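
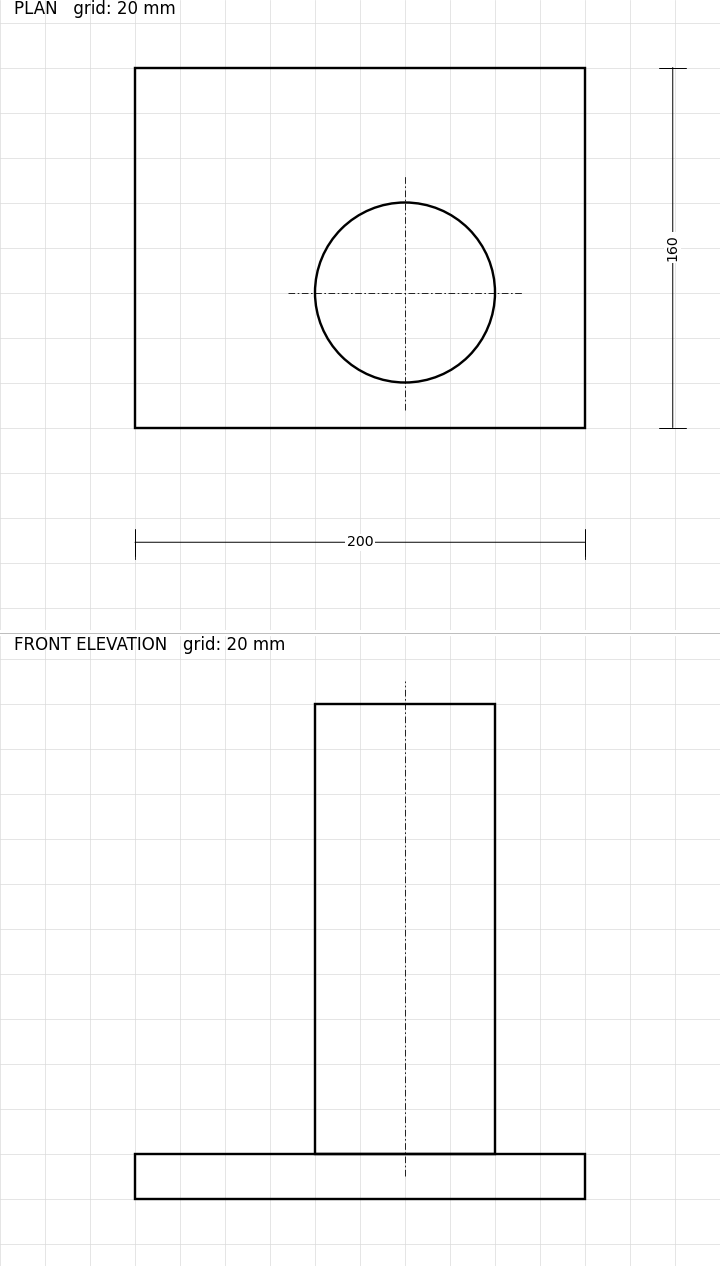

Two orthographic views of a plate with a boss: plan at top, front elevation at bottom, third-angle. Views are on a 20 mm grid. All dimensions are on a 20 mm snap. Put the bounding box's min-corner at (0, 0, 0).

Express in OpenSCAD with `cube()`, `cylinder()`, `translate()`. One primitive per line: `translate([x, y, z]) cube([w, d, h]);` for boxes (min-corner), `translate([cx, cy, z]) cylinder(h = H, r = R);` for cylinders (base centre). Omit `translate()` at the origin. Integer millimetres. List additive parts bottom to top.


cube([200, 160, 20]);
translate([120, 60, 20]) cylinder(h = 200, r = 40);


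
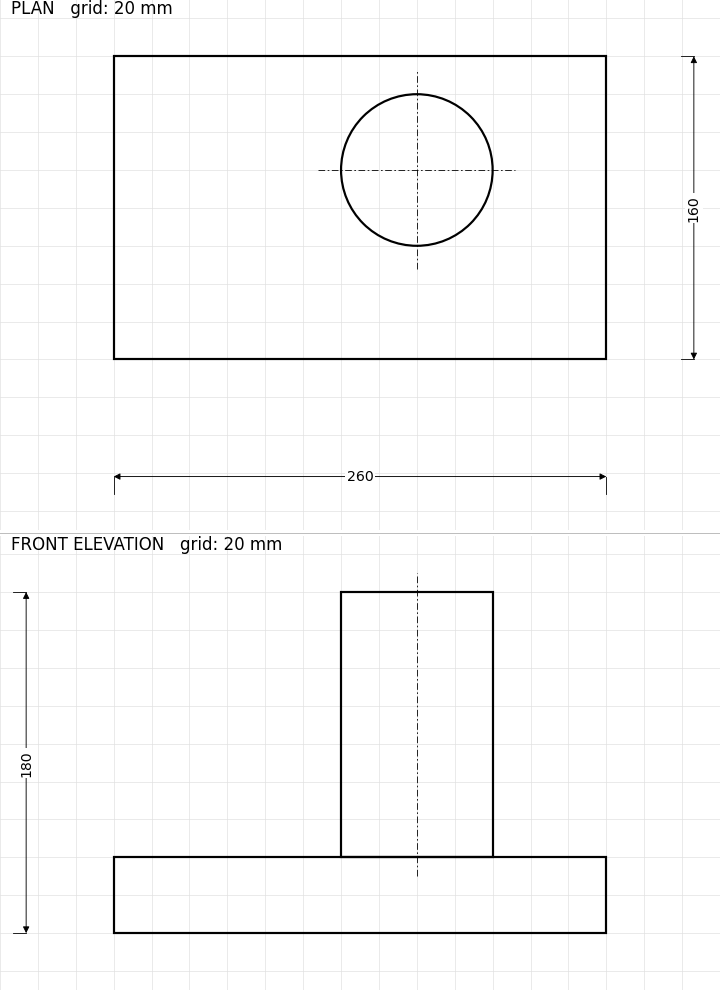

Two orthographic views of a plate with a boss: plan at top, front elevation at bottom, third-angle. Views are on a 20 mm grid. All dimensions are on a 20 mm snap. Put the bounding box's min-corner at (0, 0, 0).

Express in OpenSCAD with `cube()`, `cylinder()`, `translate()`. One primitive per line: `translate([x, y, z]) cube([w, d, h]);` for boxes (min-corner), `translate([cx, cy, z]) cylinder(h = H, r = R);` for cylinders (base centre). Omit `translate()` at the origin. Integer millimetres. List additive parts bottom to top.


cube([260, 160, 40]);
translate([160, 100, 40]) cylinder(h = 140, r = 40);


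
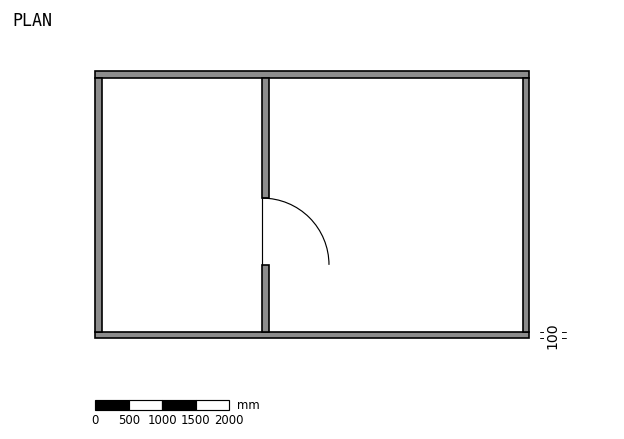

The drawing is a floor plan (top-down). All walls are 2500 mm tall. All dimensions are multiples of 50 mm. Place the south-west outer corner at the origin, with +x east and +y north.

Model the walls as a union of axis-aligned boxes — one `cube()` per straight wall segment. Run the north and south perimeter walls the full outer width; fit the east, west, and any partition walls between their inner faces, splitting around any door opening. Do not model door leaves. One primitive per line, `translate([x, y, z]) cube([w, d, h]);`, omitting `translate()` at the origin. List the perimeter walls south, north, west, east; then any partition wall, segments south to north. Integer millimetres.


cube([6500, 100, 2500]);
translate([0, 3900, 0]) cube([6500, 100, 2500]);
translate([0, 100, 0]) cube([100, 3800, 2500]);
translate([6400, 100, 0]) cube([100, 3800, 2500]);
translate([2500, 100, 0]) cube([100, 1000, 2500]);
translate([2500, 2100, 0]) cube([100, 1800, 2500]);


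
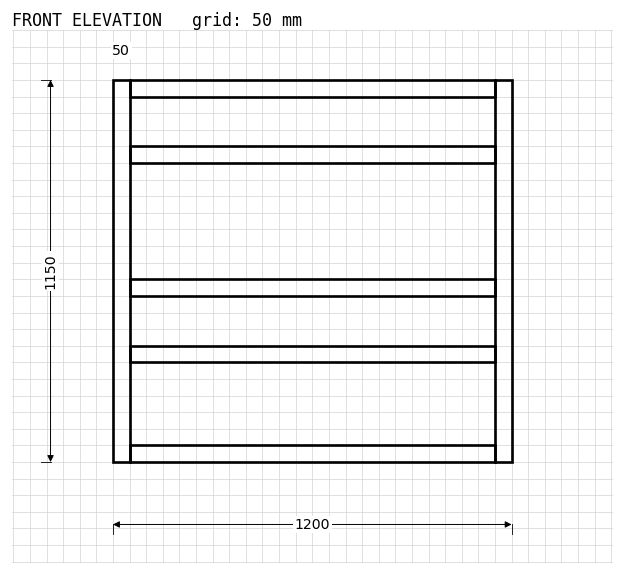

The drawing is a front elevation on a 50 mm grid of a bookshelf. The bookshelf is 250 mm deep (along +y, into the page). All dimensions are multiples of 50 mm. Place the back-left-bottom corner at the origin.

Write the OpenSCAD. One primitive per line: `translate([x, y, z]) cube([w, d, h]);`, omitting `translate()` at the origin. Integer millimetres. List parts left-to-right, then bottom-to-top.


cube([50, 250, 1150]);
translate([50, 0, 0]) cube([1100, 250, 50]);
translate([50, 0, 300]) cube([1100, 250, 50]);
translate([50, 0, 500]) cube([1100, 250, 50]);
translate([50, 0, 900]) cube([1100, 250, 50]);
translate([50, 0, 1100]) cube([1100, 250, 50]);
translate([1150, 0, 0]) cube([50, 250, 1150]);


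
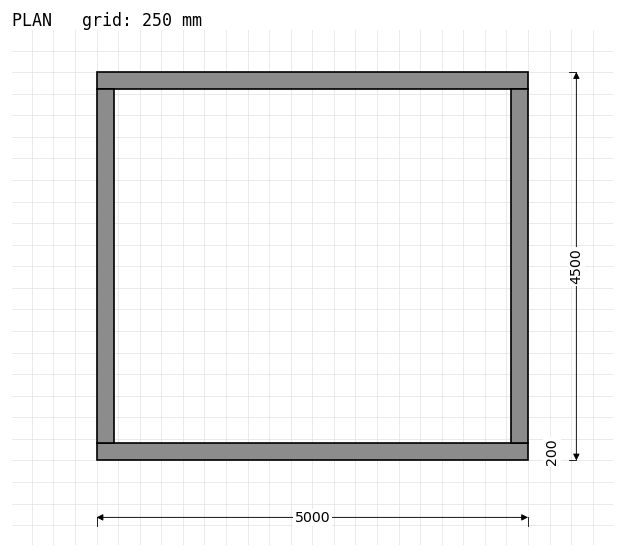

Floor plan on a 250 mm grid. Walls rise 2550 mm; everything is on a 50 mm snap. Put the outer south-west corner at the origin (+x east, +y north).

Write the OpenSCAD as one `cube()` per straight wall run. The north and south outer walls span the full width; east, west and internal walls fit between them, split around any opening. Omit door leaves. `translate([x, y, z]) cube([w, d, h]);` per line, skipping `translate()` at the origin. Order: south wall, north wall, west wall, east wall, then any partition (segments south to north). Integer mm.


cube([5000, 200, 2550]);
translate([0, 4300, 0]) cube([5000, 200, 2550]);
translate([0, 200, 0]) cube([200, 4100, 2550]);
translate([4800, 200, 0]) cube([200, 4100, 2550]);


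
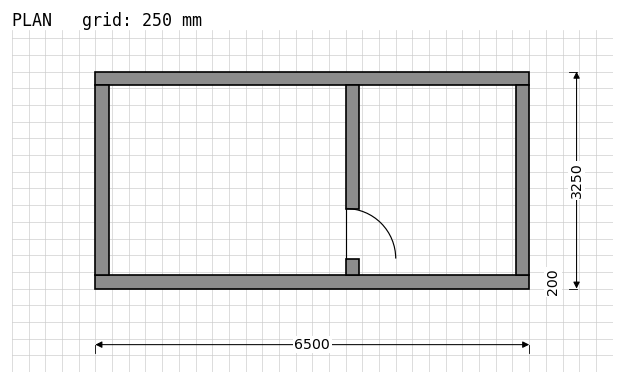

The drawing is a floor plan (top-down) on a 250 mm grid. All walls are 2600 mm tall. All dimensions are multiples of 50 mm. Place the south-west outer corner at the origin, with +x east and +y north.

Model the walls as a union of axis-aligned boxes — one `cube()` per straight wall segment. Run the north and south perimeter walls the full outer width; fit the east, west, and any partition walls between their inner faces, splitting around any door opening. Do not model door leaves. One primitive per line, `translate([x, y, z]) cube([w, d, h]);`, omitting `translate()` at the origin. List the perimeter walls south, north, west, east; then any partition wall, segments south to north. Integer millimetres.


cube([6500, 200, 2600]);
translate([0, 3050, 0]) cube([6500, 200, 2600]);
translate([0, 200, 0]) cube([200, 2850, 2600]);
translate([6300, 200, 0]) cube([200, 2850, 2600]);
translate([3750, 200, 0]) cube([200, 250, 2600]);
translate([3750, 1200, 0]) cube([200, 1850, 2600]);


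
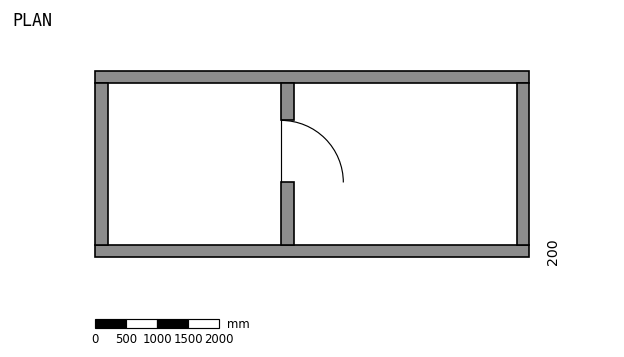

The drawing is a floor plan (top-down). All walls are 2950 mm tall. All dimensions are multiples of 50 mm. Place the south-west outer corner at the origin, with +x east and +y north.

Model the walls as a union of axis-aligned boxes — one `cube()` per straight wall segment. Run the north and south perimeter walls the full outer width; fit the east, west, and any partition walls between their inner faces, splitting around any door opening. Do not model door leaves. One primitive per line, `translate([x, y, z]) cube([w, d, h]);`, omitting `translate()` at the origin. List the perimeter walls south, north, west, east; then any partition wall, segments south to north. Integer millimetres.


cube([7000, 200, 2950]);
translate([0, 2800, 0]) cube([7000, 200, 2950]);
translate([0, 200, 0]) cube([200, 2600, 2950]);
translate([6800, 200, 0]) cube([200, 2600, 2950]);
translate([3000, 200, 0]) cube([200, 1000, 2950]);
translate([3000, 2200, 0]) cube([200, 600, 2950]);


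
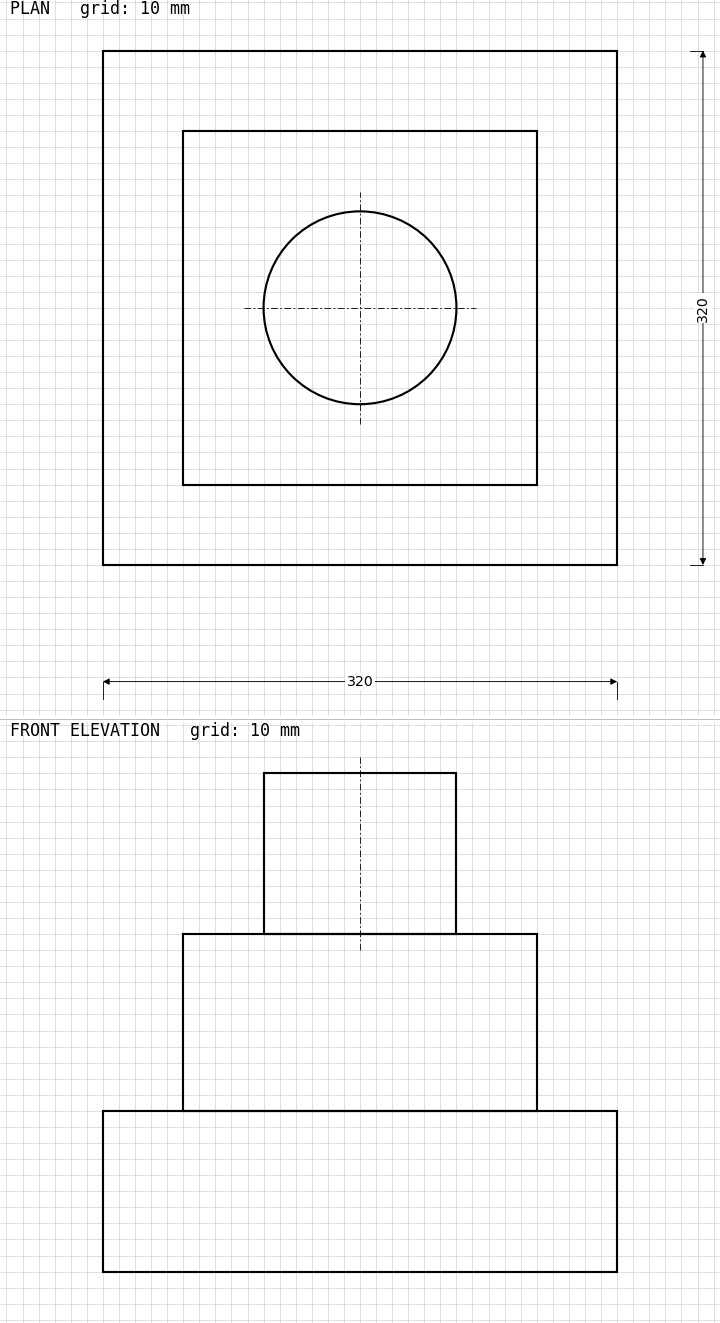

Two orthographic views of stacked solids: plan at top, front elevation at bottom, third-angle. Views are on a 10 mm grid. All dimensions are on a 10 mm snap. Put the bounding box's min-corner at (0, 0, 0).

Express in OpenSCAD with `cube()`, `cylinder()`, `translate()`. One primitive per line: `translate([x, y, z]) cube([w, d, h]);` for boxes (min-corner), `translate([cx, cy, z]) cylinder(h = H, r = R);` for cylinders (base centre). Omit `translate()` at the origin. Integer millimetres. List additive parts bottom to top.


cube([320, 320, 100]);
translate([50, 50, 100]) cube([220, 220, 110]);
translate([160, 160, 210]) cylinder(h = 100, r = 60);


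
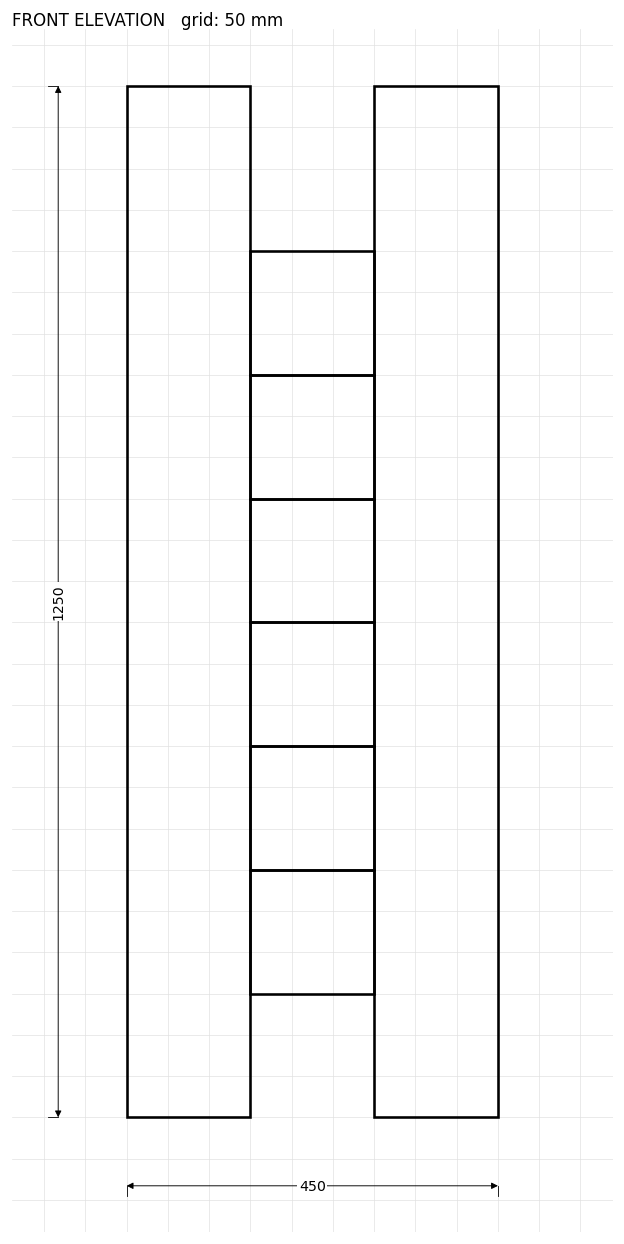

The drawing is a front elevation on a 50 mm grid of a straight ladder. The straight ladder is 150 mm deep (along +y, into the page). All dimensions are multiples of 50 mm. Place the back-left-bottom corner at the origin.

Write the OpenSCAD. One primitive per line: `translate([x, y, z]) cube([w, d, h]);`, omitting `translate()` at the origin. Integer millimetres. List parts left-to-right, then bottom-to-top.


cube([150, 150, 1250]);
translate([150, 0, 150]) cube([150, 150, 150]);
translate([150, 0, 300]) cube([150, 150, 150]);
translate([150, 0, 450]) cube([150, 150, 150]);
translate([150, 0, 600]) cube([150, 150, 150]);
translate([150, 0, 750]) cube([150, 150, 150]);
translate([150, 0, 900]) cube([150, 150, 150]);
translate([300, 0, 0]) cube([150, 150, 1250]);


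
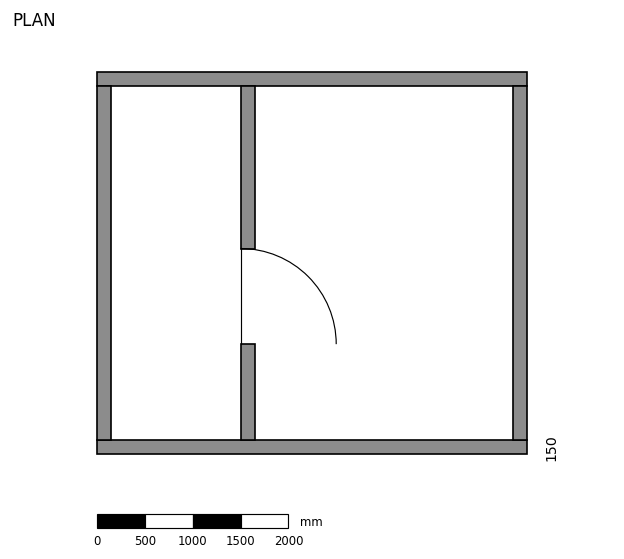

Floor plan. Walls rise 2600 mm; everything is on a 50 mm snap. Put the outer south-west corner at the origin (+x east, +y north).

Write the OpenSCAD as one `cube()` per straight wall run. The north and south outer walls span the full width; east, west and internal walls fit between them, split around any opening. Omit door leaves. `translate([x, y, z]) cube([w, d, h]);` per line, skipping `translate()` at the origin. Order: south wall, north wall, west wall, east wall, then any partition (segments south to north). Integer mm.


cube([4500, 150, 2600]);
translate([0, 3850, 0]) cube([4500, 150, 2600]);
translate([0, 150, 0]) cube([150, 3700, 2600]);
translate([4350, 150, 0]) cube([150, 3700, 2600]);
translate([1500, 150, 0]) cube([150, 1000, 2600]);
translate([1500, 2150, 0]) cube([150, 1700, 2600]);


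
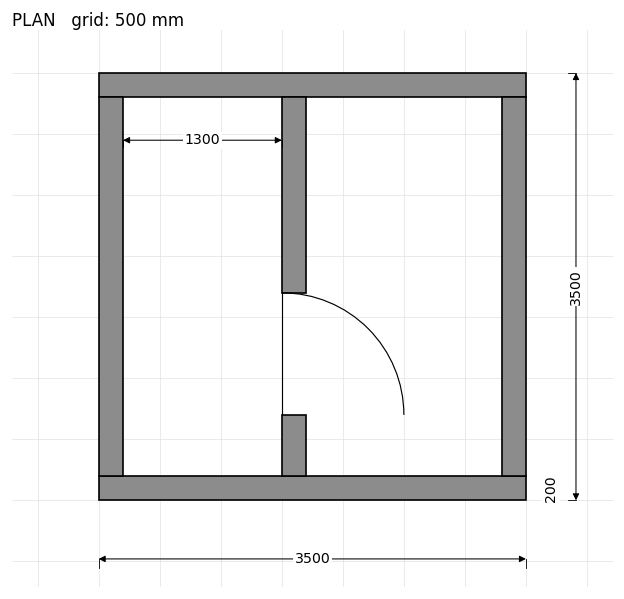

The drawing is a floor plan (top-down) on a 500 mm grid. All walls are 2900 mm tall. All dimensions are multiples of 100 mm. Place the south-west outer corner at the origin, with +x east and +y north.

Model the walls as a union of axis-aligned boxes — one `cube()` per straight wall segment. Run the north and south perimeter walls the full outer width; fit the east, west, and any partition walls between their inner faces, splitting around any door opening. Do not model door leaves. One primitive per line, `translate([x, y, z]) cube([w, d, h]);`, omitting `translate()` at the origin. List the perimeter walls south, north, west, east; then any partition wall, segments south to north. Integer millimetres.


cube([3500, 200, 2900]);
translate([0, 3300, 0]) cube([3500, 200, 2900]);
translate([0, 200, 0]) cube([200, 3100, 2900]);
translate([3300, 200, 0]) cube([200, 3100, 2900]);
translate([1500, 200, 0]) cube([200, 500, 2900]);
translate([1500, 1700, 0]) cube([200, 1600, 2900]);


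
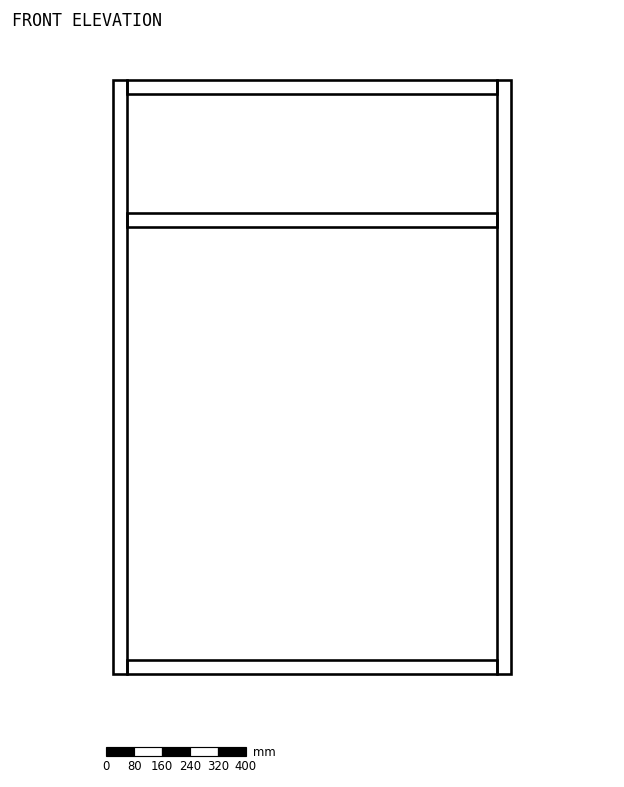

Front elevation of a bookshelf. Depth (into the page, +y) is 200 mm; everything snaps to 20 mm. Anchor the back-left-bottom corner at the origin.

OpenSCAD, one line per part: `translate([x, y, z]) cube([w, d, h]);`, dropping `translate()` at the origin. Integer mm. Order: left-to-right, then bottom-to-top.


cube([40, 200, 1700]);
translate([40, 0, 0]) cube([1060, 200, 40]);
translate([40, 0, 1280]) cube([1060, 200, 40]);
translate([40, 0, 1660]) cube([1060, 200, 40]);
translate([1100, 0, 0]) cube([40, 200, 1700]);


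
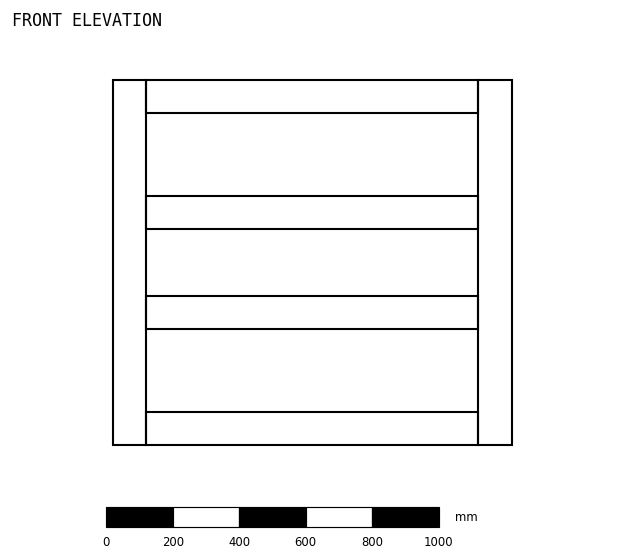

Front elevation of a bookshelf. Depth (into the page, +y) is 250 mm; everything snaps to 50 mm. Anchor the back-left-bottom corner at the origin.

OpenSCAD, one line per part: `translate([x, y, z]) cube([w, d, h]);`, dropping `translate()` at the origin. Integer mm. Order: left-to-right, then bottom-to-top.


cube([100, 250, 1100]);
translate([100, 0, 0]) cube([1000, 250, 100]);
translate([100, 0, 350]) cube([1000, 250, 100]);
translate([100, 0, 650]) cube([1000, 250, 100]);
translate([100, 0, 1000]) cube([1000, 250, 100]);
translate([1100, 0, 0]) cube([100, 250, 1100]);


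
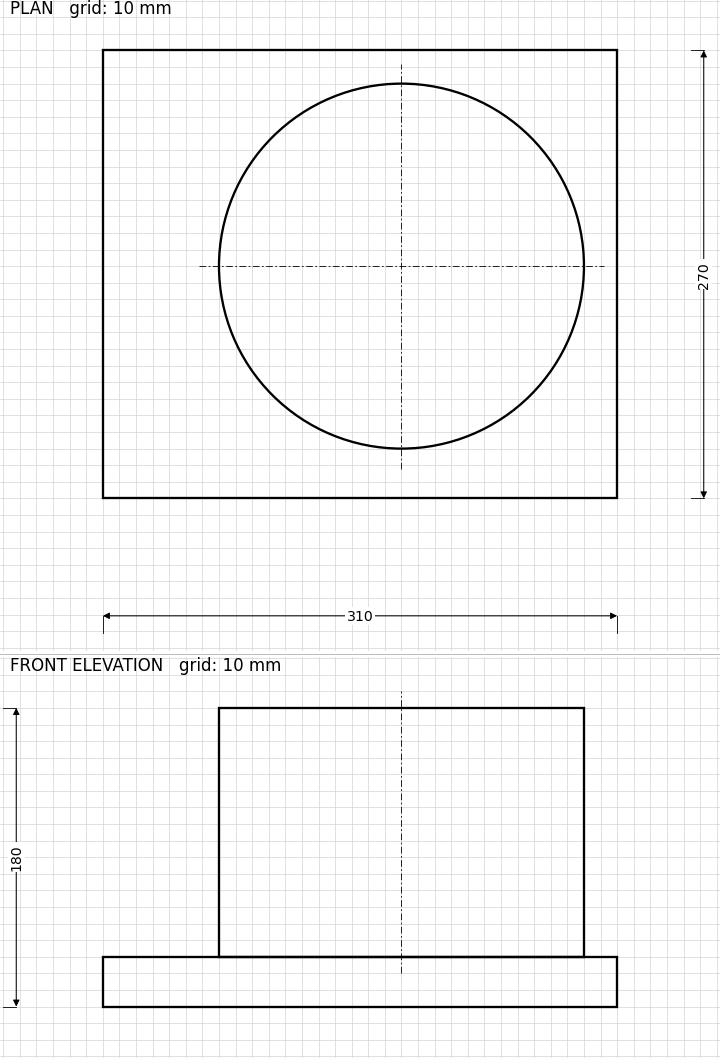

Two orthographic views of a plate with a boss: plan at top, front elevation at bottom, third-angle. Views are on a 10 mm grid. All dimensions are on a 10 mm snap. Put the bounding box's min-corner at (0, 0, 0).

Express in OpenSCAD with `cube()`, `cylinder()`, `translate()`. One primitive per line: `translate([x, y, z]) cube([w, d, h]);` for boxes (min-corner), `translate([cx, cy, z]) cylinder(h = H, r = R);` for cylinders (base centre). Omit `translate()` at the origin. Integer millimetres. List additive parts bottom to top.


cube([310, 270, 30]);
translate([180, 140, 30]) cylinder(h = 150, r = 110);


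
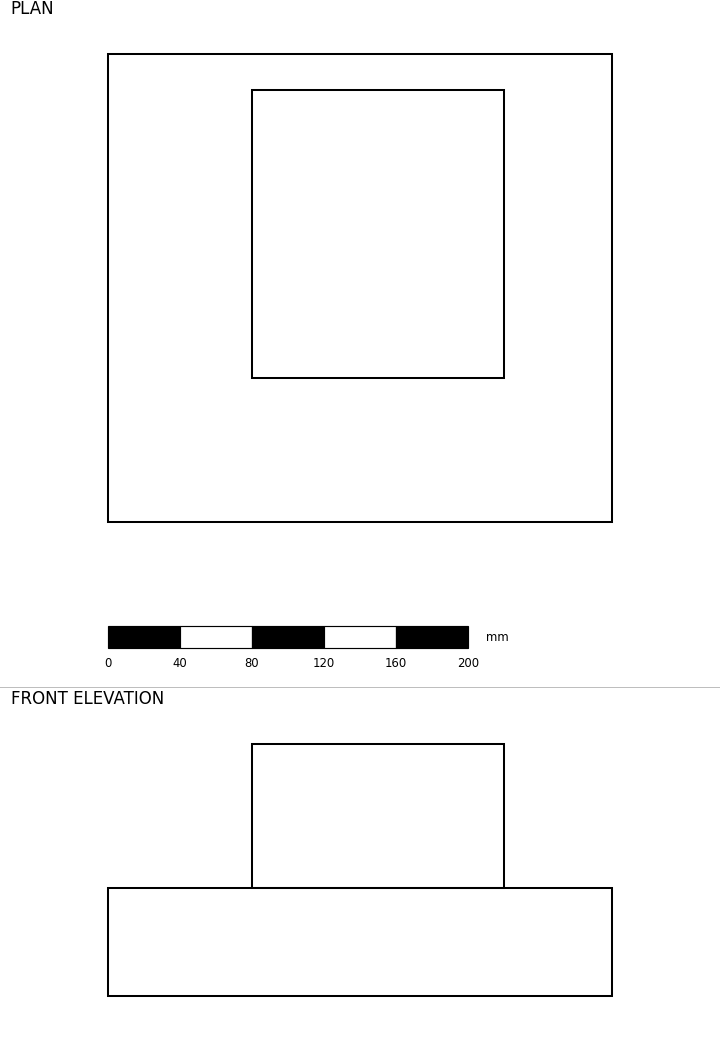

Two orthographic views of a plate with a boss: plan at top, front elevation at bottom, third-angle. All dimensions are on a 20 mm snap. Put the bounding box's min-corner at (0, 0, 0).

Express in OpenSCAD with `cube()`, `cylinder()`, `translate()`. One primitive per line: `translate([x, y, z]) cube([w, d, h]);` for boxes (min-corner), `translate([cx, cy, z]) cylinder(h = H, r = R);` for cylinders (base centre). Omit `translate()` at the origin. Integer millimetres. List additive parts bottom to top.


cube([280, 260, 60]);
translate([80, 80, 60]) cube([140, 160, 80]);


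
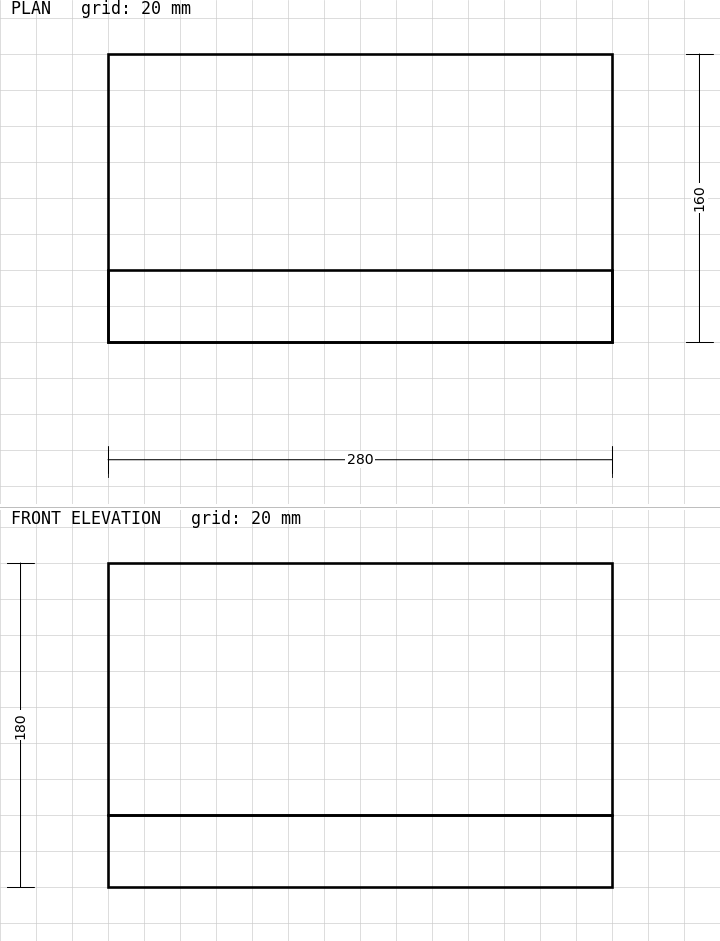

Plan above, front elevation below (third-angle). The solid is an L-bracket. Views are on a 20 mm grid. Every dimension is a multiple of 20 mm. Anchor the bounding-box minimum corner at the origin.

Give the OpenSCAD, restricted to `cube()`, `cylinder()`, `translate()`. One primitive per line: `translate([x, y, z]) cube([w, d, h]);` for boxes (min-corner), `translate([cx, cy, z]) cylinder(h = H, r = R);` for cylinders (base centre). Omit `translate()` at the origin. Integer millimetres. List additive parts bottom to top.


cube([280, 160, 40]);
translate([0, 0, 40]) cube([280, 40, 140]);


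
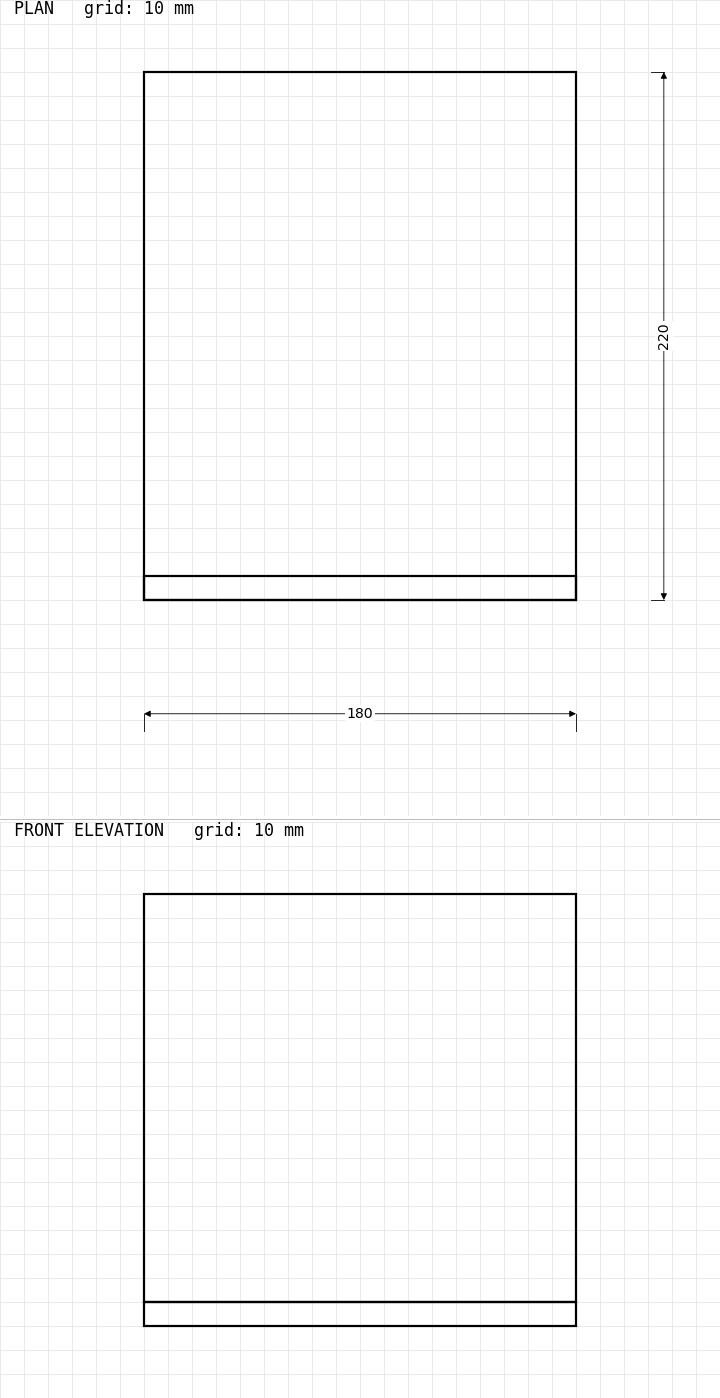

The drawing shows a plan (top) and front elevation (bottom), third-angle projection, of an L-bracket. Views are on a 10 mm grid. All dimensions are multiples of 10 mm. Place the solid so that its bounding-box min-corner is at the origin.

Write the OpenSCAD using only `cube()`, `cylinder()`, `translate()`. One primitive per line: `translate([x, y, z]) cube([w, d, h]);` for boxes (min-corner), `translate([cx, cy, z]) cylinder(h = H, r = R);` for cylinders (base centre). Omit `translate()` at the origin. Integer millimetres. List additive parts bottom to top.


cube([180, 220, 10]);
translate([0, 0, 10]) cube([180, 10, 170]);


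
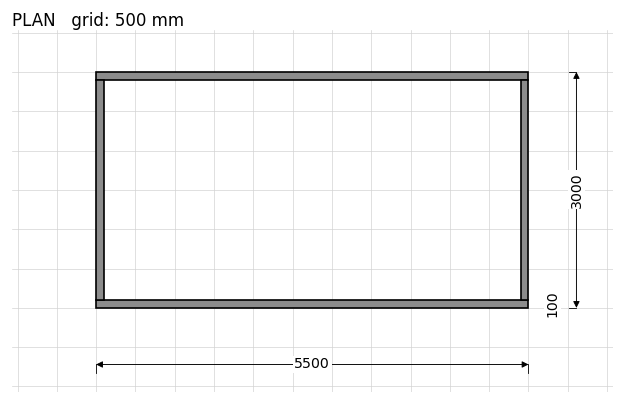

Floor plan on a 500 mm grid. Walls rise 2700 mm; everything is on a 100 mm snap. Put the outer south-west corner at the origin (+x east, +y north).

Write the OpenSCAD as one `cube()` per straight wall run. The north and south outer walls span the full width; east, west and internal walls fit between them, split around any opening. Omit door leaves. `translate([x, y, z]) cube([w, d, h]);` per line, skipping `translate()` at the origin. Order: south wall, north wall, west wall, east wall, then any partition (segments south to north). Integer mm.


cube([5500, 100, 2700]);
translate([0, 2900, 0]) cube([5500, 100, 2700]);
translate([0, 100, 0]) cube([100, 2800, 2700]);
translate([5400, 100, 0]) cube([100, 2800, 2700]);


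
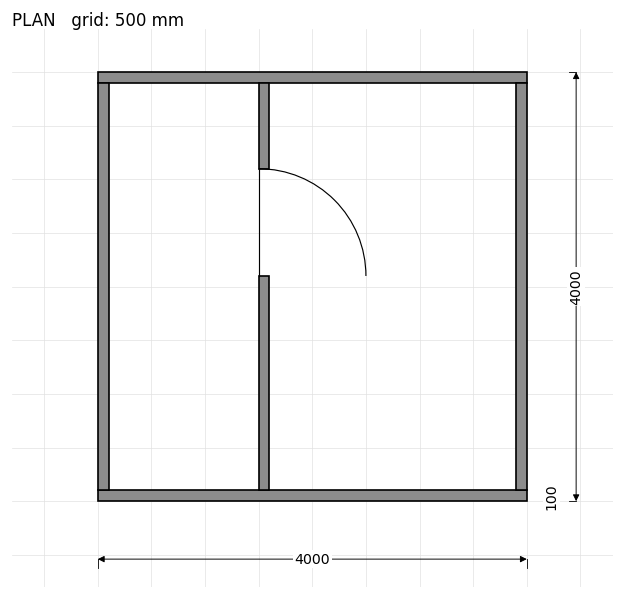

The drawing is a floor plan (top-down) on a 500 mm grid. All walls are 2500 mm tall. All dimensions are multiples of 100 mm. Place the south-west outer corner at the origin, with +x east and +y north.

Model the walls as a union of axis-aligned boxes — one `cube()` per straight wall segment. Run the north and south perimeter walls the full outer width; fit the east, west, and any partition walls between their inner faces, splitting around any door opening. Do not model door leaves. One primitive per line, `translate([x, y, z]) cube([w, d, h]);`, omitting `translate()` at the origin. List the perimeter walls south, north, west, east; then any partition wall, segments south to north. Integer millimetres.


cube([4000, 100, 2500]);
translate([0, 3900, 0]) cube([4000, 100, 2500]);
translate([0, 100, 0]) cube([100, 3800, 2500]);
translate([3900, 100, 0]) cube([100, 3800, 2500]);
translate([1500, 100, 0]) cube([100, 2000, 2500]);
translate([1500, 3100, 0]) cube([100, 800, 2500]);


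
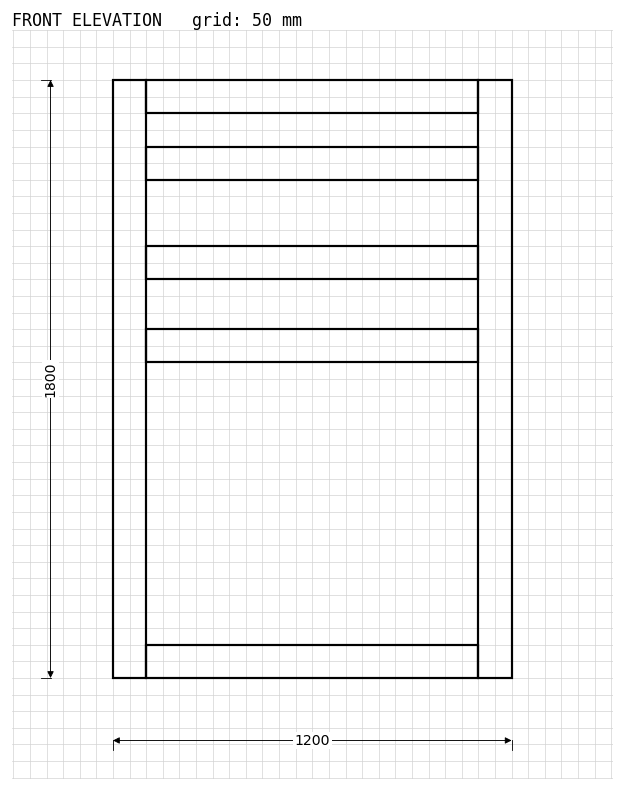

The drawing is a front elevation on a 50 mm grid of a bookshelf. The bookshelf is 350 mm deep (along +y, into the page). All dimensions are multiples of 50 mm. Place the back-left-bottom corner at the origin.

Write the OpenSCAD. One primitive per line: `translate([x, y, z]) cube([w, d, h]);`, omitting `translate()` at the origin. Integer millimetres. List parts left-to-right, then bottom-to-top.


cube([100, 350, 1800]);
translate([100, 0, 0]) cube([1000, 350, 100]);
translate([100, 0, 950]) cube([1000, 350, 100]);
translate([100, 0, 1200]) cube([1000, 350, 100]);
translate([100, 0, 1500]) cube([1000, 350, 100]);
translate([100, 0, 1700]) cube([1000, 350, 100]);
translate([1100, 0, 0]) cube([100, 350, 1800]);


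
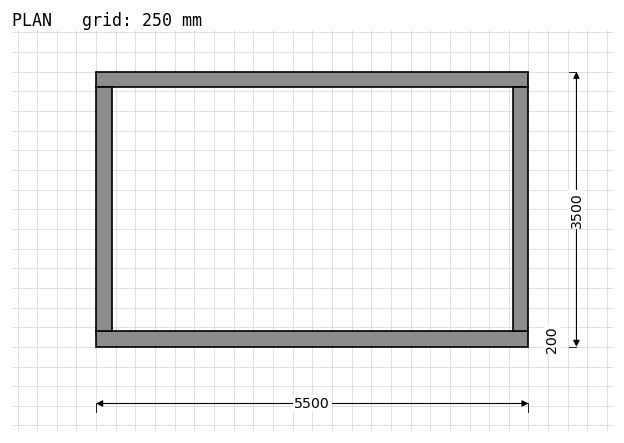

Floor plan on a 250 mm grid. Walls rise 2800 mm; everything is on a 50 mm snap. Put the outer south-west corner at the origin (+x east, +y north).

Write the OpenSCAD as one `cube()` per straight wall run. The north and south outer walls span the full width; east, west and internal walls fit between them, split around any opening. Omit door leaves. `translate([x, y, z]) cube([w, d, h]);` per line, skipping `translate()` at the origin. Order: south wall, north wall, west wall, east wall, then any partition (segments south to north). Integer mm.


cube([5500, 200, 2800]);
translate([0, 3300, 0]) cube([5500, 200, 2800]);
translate([0, 200, 0]) cube([200, 3100, 2800]);
translate([5300, 200, 0]) cube([200, 3100, 2800]);


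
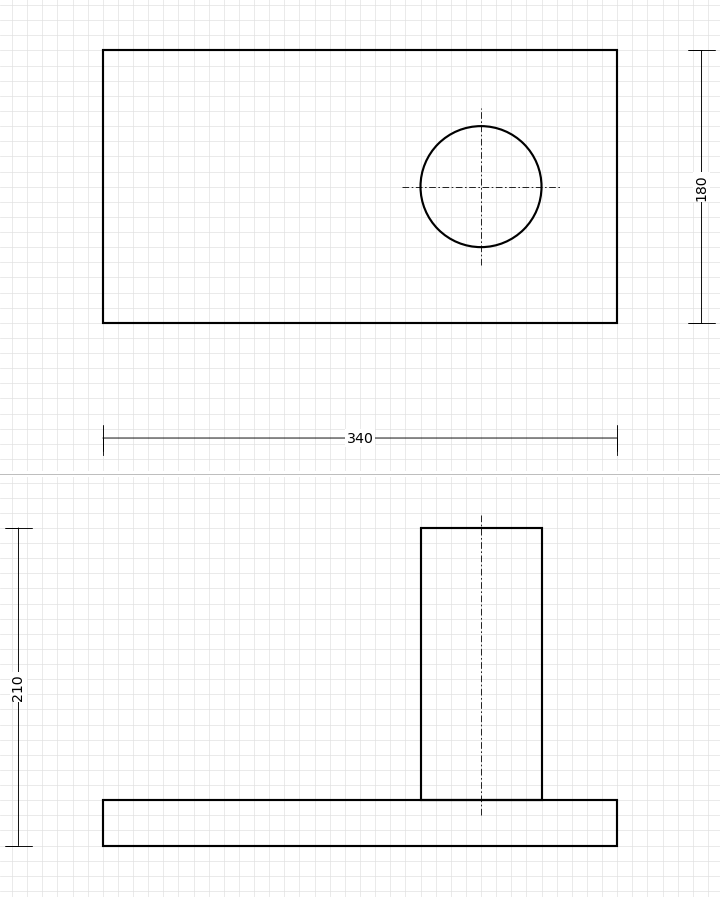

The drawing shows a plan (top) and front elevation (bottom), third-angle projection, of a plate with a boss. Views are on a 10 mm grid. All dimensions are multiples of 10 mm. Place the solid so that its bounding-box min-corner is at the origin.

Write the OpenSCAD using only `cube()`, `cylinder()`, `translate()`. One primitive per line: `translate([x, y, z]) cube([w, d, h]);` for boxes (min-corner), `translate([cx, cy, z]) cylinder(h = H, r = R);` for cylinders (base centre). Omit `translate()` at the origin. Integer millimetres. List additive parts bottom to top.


cube([340, 180, 30]);
translate([250, 90, 30]) cylinder(h = 180, r = 40);


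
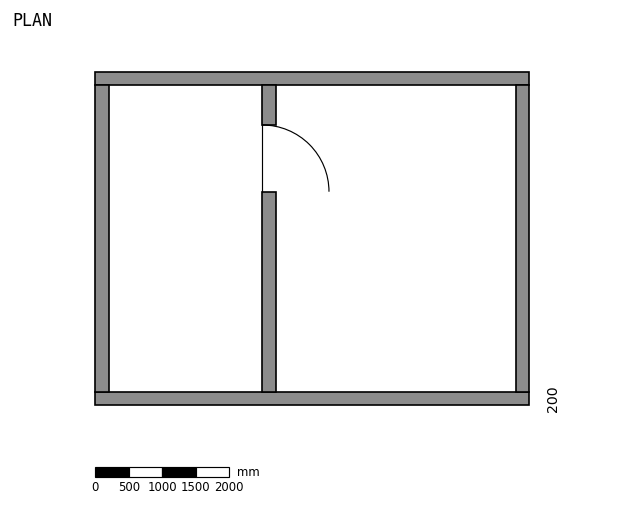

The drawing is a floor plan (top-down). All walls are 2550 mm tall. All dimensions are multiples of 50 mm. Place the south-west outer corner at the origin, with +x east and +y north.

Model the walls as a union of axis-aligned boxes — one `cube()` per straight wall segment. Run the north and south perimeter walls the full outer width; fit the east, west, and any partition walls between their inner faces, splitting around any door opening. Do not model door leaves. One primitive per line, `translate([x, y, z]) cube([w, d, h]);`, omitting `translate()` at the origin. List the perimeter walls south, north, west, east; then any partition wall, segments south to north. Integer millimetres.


cube([6500, 200, 2550]);
translate([0, 4800, 0]) cube([6500, 200, 2550]);
translate([0, 200, 0]) cube([200, 4600, 2550]);
translate([6300, 200, 0]) cube([200, 4600, 2550]);
translate([2500, 200, 0]) cube([200, 3000, 2550]);
translate([2500, 4200, 0]) cube([200, 600, 2550]);


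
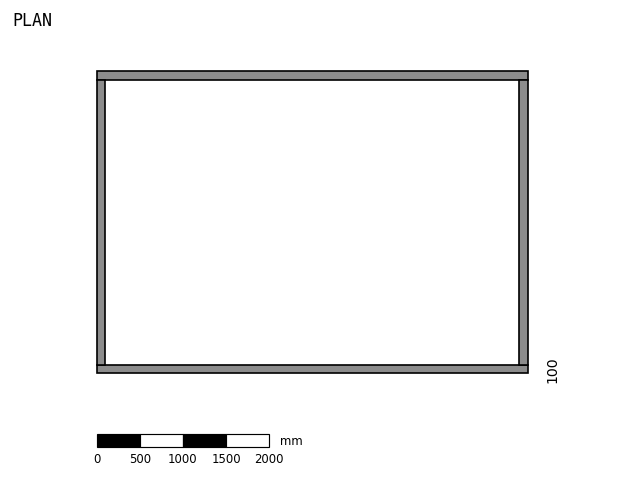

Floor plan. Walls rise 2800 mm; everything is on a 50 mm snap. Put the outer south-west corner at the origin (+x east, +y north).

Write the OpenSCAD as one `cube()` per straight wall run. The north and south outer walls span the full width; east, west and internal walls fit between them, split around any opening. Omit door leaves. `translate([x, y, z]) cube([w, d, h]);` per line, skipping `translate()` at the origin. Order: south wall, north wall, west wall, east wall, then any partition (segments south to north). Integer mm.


cube([5000, 100, 2800]);
translate([0, 3400, 0]) cube([5000, 100, 2800]);
translate([0, 100, 0]) cube([100, 3300, 2800]);
translate([4900, 100, 0]) cube([100, 3300, 2800]);


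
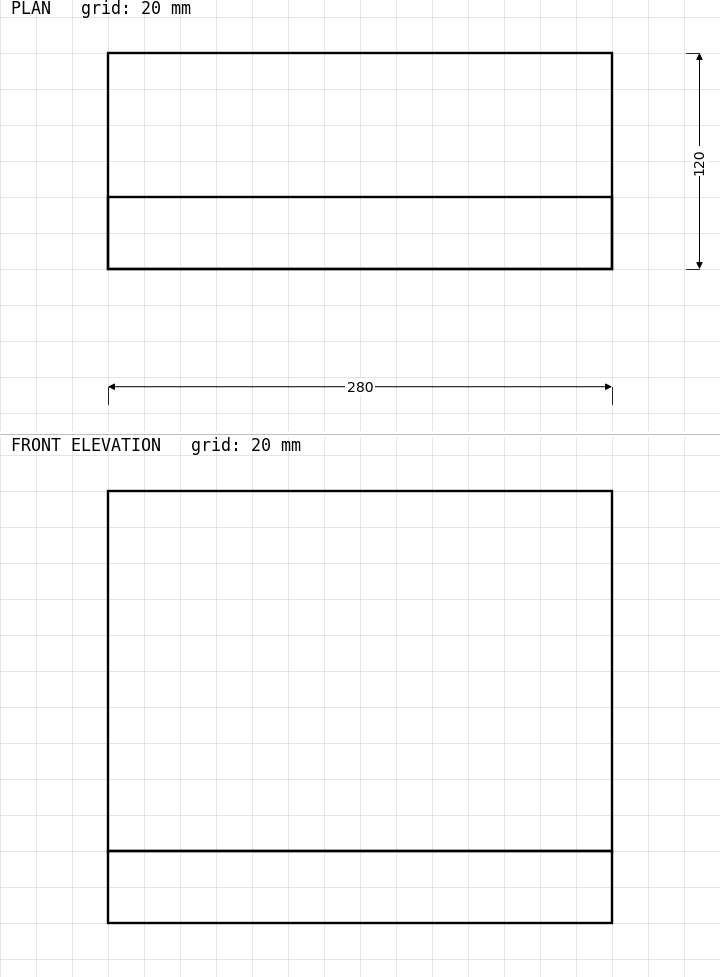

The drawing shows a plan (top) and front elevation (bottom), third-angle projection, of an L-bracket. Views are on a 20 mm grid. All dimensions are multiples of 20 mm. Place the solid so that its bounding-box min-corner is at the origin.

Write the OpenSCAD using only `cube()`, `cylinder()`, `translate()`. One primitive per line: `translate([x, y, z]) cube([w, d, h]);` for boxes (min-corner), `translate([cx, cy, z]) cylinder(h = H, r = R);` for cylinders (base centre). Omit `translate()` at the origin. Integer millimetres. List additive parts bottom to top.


cube([280, 120, 40]);
translate([0, 0, 40]) cube([280, 40, 200]);


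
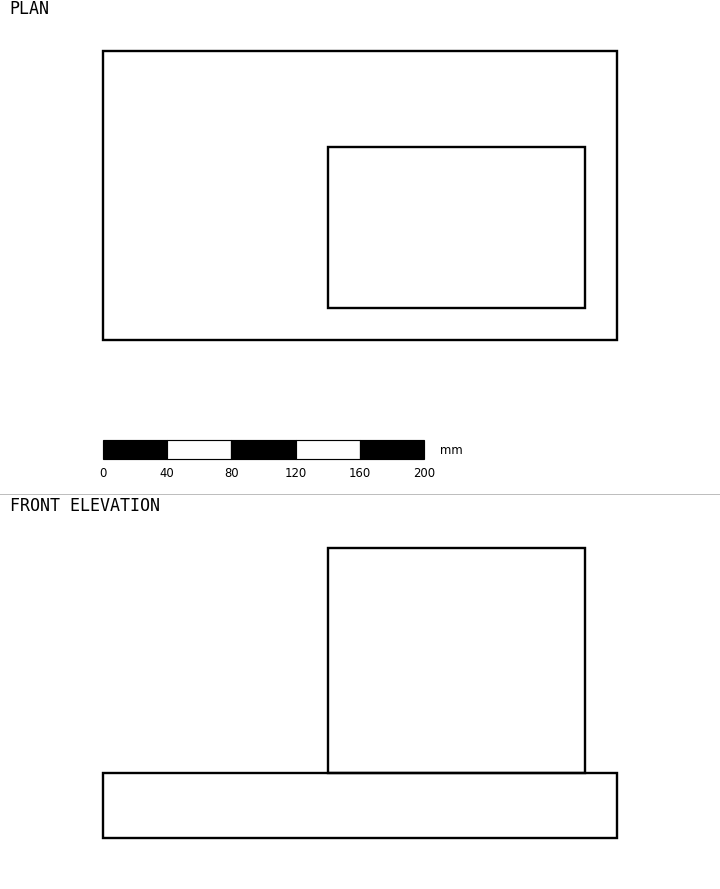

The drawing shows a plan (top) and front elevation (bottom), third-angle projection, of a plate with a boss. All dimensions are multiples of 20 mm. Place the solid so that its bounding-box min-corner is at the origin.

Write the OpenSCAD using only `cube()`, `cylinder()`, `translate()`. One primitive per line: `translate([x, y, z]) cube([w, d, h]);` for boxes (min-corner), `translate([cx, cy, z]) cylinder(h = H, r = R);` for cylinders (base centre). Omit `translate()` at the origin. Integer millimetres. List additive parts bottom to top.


cube([320, 180, 40]);
translate([140, 20, 40]) cube([160, 100, 140]);


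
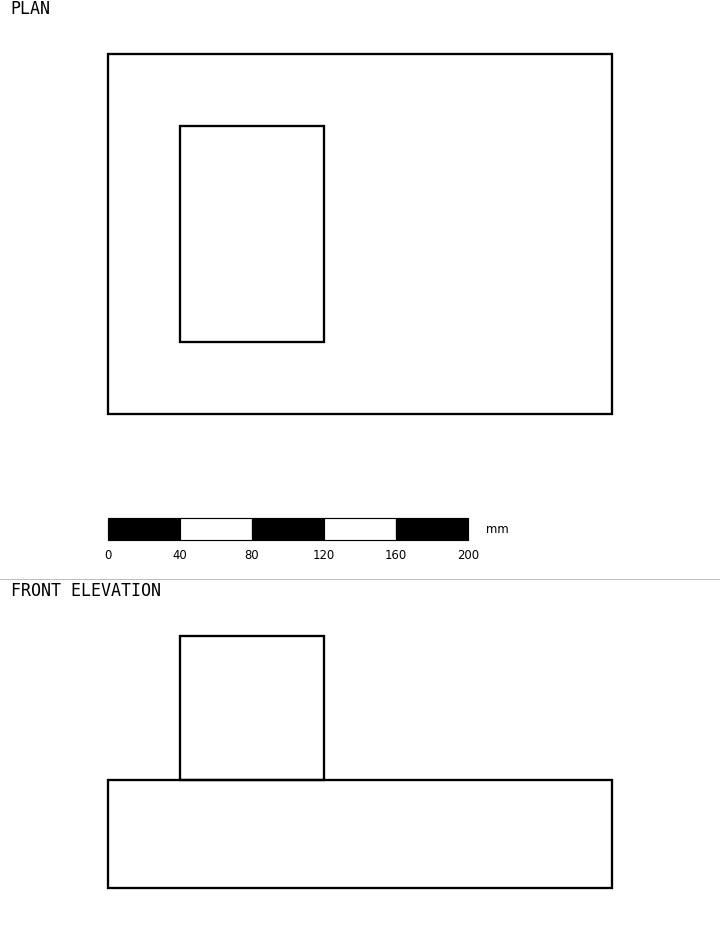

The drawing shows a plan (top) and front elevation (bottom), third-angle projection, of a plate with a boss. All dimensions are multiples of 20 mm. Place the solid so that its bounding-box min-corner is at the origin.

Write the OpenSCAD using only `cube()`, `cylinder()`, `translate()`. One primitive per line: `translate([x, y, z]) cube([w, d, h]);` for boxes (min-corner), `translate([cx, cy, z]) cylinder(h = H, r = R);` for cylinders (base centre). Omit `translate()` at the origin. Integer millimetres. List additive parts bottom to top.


cube([280, 200, 60]);
translate([40, 40, 60]) cube([80, 120, 80]);


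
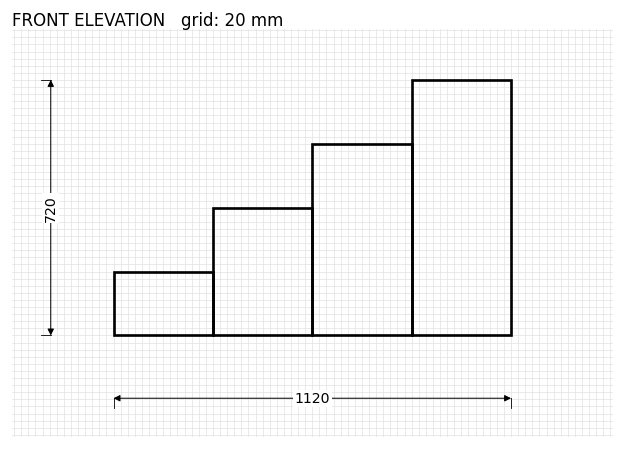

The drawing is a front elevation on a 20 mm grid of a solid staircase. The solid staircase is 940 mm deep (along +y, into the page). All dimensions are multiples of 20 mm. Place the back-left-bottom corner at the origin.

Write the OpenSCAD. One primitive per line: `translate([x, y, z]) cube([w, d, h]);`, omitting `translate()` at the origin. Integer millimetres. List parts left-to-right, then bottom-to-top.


cube([280, 940, 180]);
translate([280, 0, 0]) cube([280, 940, 360]);
translate([560, 0, 0]) cube([280, 940, 540]);
translate([840, 0, 0]) cube([280, 940, 720]);


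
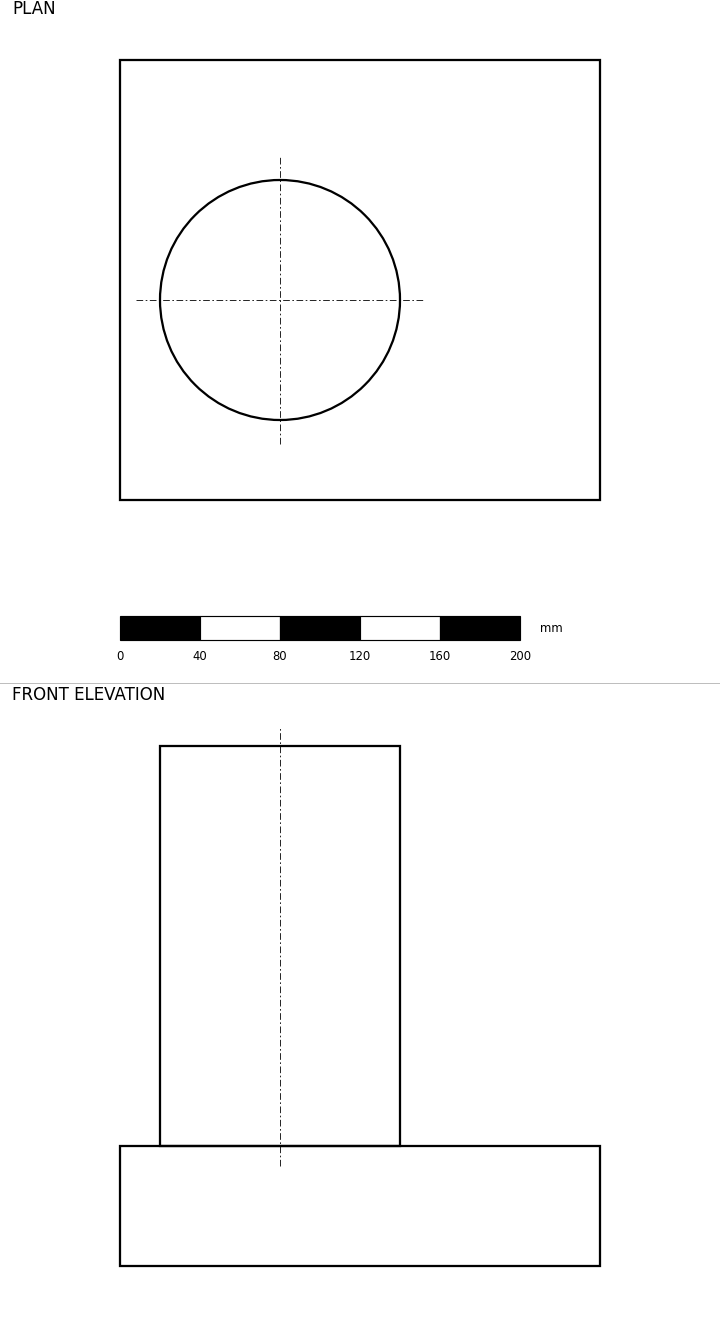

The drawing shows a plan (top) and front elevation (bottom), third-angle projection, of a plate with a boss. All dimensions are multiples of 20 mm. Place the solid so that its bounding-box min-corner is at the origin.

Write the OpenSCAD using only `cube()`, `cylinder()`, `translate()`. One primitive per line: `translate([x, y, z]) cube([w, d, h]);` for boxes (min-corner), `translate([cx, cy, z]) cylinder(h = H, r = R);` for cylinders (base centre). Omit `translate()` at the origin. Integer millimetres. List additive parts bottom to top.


cube([240, 220, 60]);
translate([80, 100, 60]) cylinder(h = 200, r = 60);


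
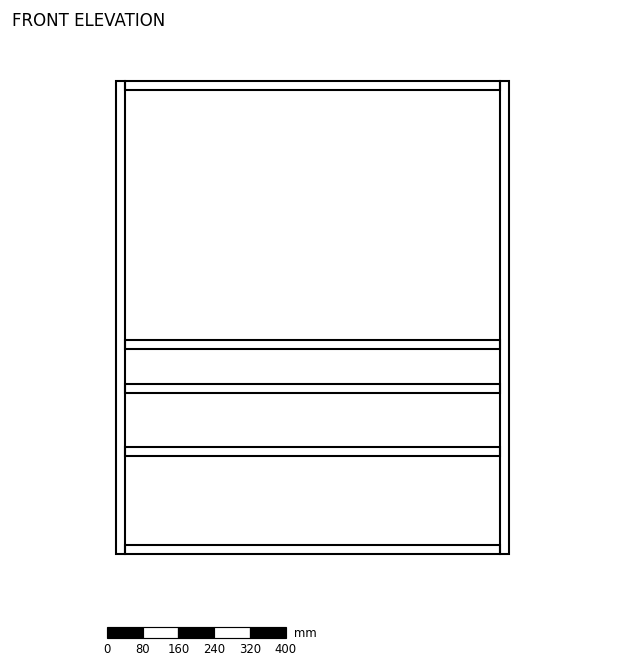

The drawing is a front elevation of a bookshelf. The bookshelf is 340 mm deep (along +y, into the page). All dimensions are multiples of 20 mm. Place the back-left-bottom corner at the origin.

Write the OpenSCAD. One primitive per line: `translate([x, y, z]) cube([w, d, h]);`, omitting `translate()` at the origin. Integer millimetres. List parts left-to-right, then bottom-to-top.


cube([20, 340, 1060]);
translate([20, 0, 0]) cube([840, 340, 20]);
translate([20, 0, 220]) cube([840, 340, 20]);
translate([20, 0, 360]) cube([840, 340, 20]);
translate([20, 0, 460]) cube([840, 340, 20]);
translate([20, 0, 1040]) cube([840, 340, 20]);
translate([860, 0, 0]) cube([20, 340, 1060]);


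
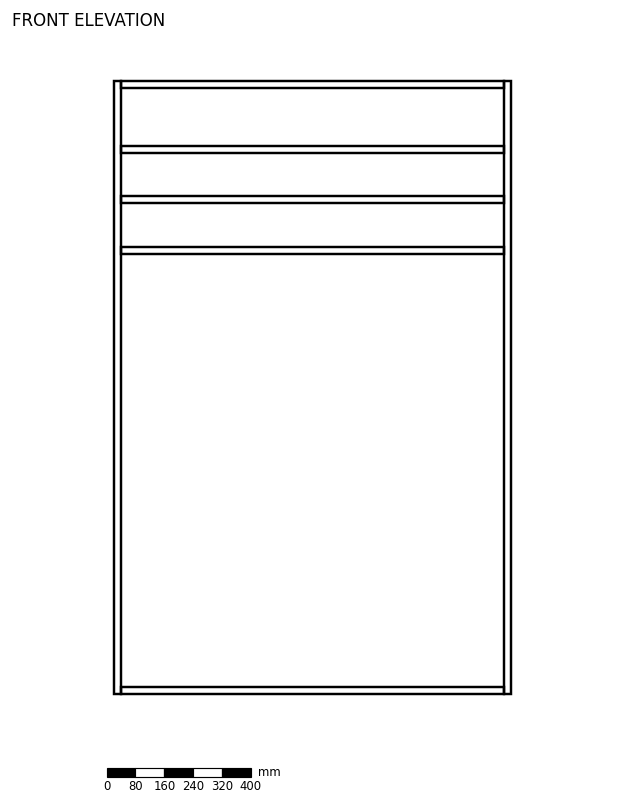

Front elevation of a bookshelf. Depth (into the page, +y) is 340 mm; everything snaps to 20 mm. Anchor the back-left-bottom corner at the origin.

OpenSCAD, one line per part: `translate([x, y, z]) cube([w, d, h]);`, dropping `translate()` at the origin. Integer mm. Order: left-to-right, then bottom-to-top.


cube([20, 340, 1700]);
translate([20, 0, 0]) cube([1060, 340, 20]);
translate([20, 0, 1220]) cube([1060, 340, 20]);
translate([20, 0, 1360]) cube([1060, 340, 20]);
translate([20, 0, 1500]) cube([1060, 340, 20]);
translate([20, 0, 1680]) cube([1060, 340, 20]);
translate([1080, 0, 0]) cube([20, 340, 1700]);


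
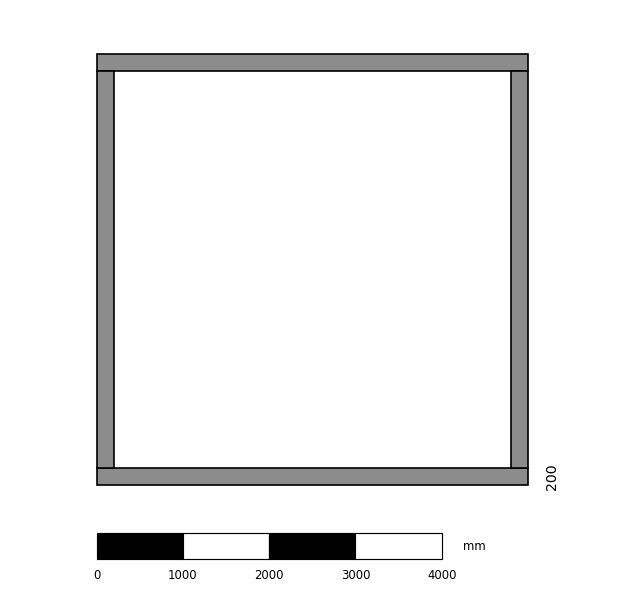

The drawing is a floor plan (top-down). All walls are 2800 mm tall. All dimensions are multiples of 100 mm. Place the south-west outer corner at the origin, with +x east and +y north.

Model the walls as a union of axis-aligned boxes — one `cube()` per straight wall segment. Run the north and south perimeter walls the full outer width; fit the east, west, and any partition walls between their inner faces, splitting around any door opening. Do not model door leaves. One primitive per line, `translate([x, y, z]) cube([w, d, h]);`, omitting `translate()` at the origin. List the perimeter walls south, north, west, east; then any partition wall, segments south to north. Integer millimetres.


cube([5000, 200, 2800]);
translate([0, 4800, 0]) cube([5000, 200, 2800]);
translate([0, 200, 0]) cube([200, 4600, 2800]);
translate([4800, 200, 0]) cube([200, 4600, 2800]);


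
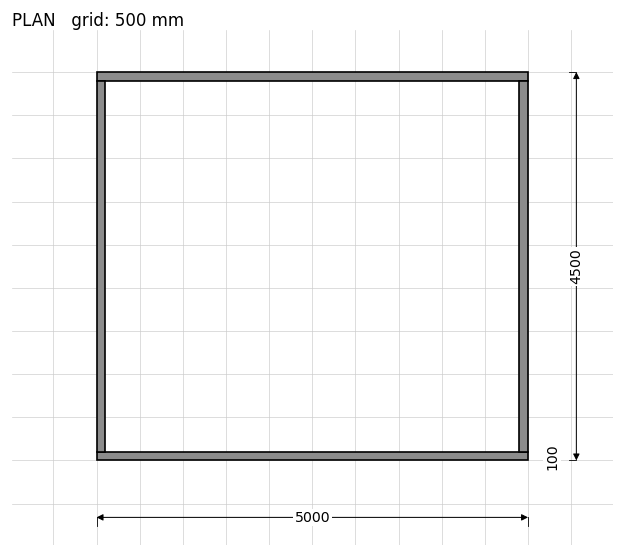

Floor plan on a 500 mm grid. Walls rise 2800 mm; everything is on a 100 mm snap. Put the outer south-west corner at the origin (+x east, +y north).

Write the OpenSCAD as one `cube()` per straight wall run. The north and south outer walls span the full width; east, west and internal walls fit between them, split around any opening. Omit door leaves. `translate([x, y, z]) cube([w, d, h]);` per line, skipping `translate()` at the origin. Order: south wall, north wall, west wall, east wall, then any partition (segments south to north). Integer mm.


cube([5000, 100, 2800]);
translate([0, 4400, 0]) cube([5000, 100, 2800]);
translate([0, 100, 0]) cube([100, 4300, 2800]);
translate([4900, 100, 0]) cube([100, 4300, 2800]);


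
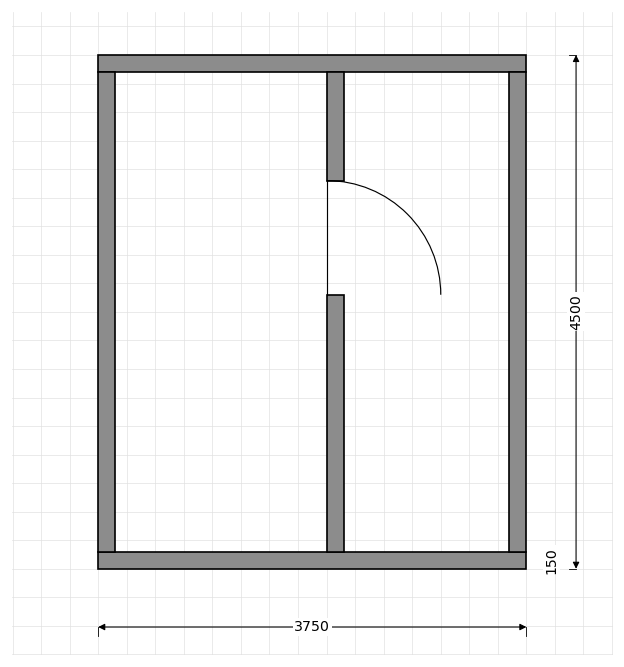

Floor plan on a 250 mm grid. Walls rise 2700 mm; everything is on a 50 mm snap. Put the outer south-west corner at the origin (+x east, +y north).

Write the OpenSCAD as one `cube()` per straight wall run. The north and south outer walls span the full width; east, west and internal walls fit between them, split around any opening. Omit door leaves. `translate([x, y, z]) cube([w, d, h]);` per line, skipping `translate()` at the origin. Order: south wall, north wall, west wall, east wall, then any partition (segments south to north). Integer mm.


cube([3750, 150, 2700]);
translate([0, 4350, 0]) cube([3750, 150, 2700]);
translate([0, 150, 0]) cube([150, 4200, 2700]);
translate([3600, 150, 0]) cube([150, 4200, 2700]);
translate([2000, 150, 0]) cube([150, 2250, 2700]);
translate([2000, 3400, 0]) cube([150, 950, 2700]);


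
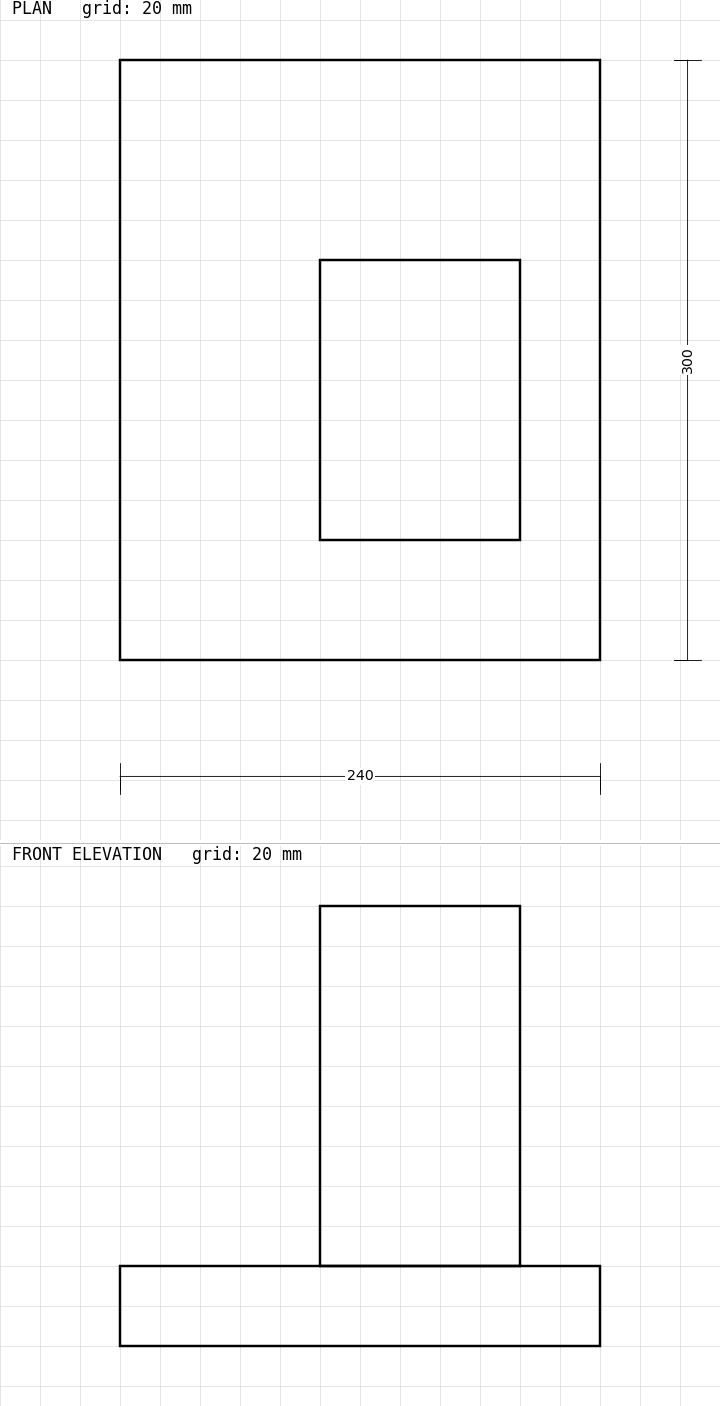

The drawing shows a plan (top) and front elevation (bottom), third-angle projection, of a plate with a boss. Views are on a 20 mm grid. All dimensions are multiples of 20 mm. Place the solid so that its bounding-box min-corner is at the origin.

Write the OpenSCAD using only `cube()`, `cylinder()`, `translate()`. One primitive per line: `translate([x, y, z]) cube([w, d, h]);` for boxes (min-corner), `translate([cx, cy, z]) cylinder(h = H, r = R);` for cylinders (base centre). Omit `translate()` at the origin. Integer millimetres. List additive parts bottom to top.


cube([240, 300, 40]);
translate([100, 60, 40]) cube([100, 140, 180]);


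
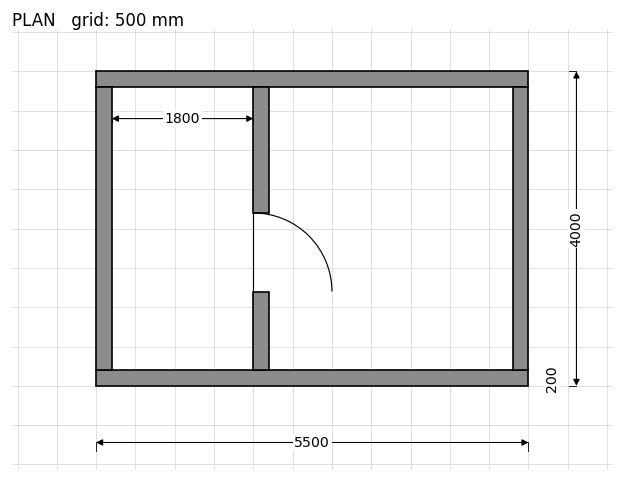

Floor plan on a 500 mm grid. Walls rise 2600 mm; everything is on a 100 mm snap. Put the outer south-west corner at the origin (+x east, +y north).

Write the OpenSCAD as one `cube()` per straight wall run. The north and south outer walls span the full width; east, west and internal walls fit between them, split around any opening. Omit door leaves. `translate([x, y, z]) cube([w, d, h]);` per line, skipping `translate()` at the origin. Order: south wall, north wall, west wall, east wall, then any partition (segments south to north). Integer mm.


cube([5500, 200, 2600]);
translate([0, 3800, 0]) cube([5500, 200, 2600]);
translate([0, 200, 0]) cube([200, 3600, 2600]);
translate([5300, 200, 0]) cube([200, 3600, 2600]);
translate([2000, 200, 0]) cube([200, 1000, 2600]);
translate([2000, 2200, 0]) cube([200, 1600, 2600]);


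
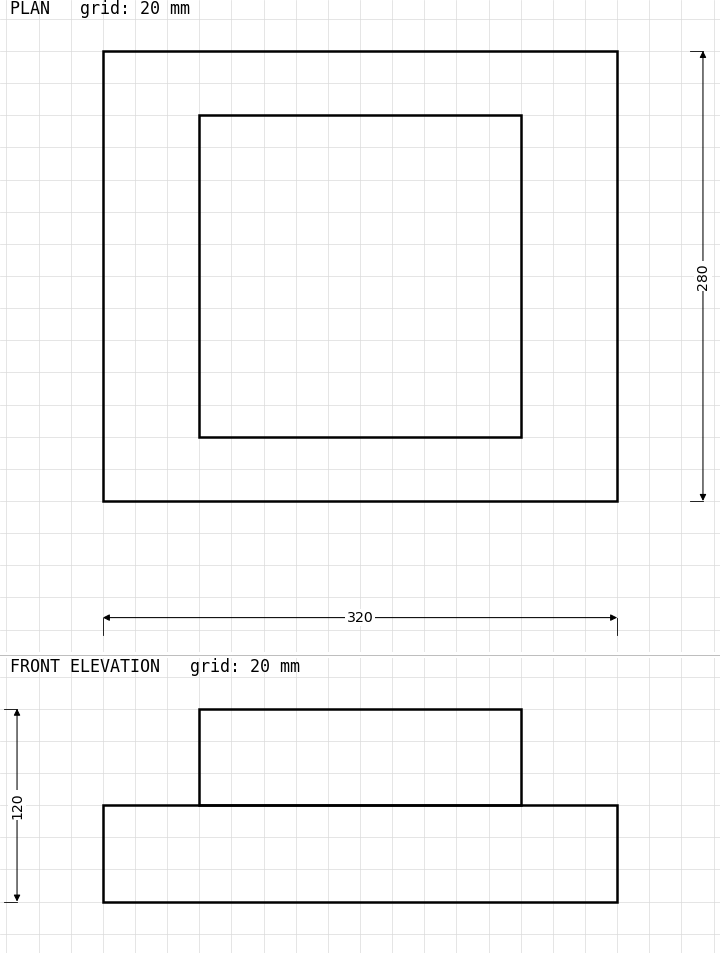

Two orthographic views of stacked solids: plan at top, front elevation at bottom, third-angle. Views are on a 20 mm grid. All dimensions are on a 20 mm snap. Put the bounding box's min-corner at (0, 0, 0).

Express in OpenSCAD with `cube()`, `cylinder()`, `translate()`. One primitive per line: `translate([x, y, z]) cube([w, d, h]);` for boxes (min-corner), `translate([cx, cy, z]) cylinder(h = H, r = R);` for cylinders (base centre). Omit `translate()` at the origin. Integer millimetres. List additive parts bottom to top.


cube([320, 280, 60]);
translate([60, 40, 60]) cube([200, 200, 60]);


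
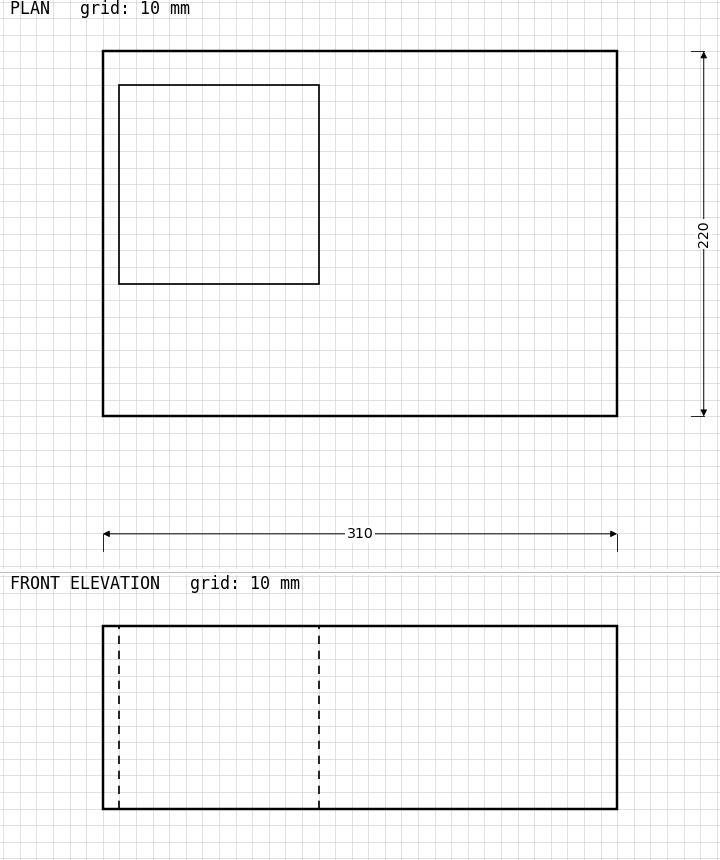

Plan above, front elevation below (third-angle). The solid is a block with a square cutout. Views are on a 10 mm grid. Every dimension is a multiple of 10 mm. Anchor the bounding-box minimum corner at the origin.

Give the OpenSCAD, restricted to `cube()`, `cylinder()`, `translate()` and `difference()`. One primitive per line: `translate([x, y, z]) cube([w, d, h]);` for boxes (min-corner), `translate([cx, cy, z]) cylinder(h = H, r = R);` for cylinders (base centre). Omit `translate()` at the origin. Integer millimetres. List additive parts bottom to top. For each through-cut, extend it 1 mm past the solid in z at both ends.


difference() {
  cube([310, 220, 110]);
  translate([10, 80, -1]) cube([120, 120, 112]);
}


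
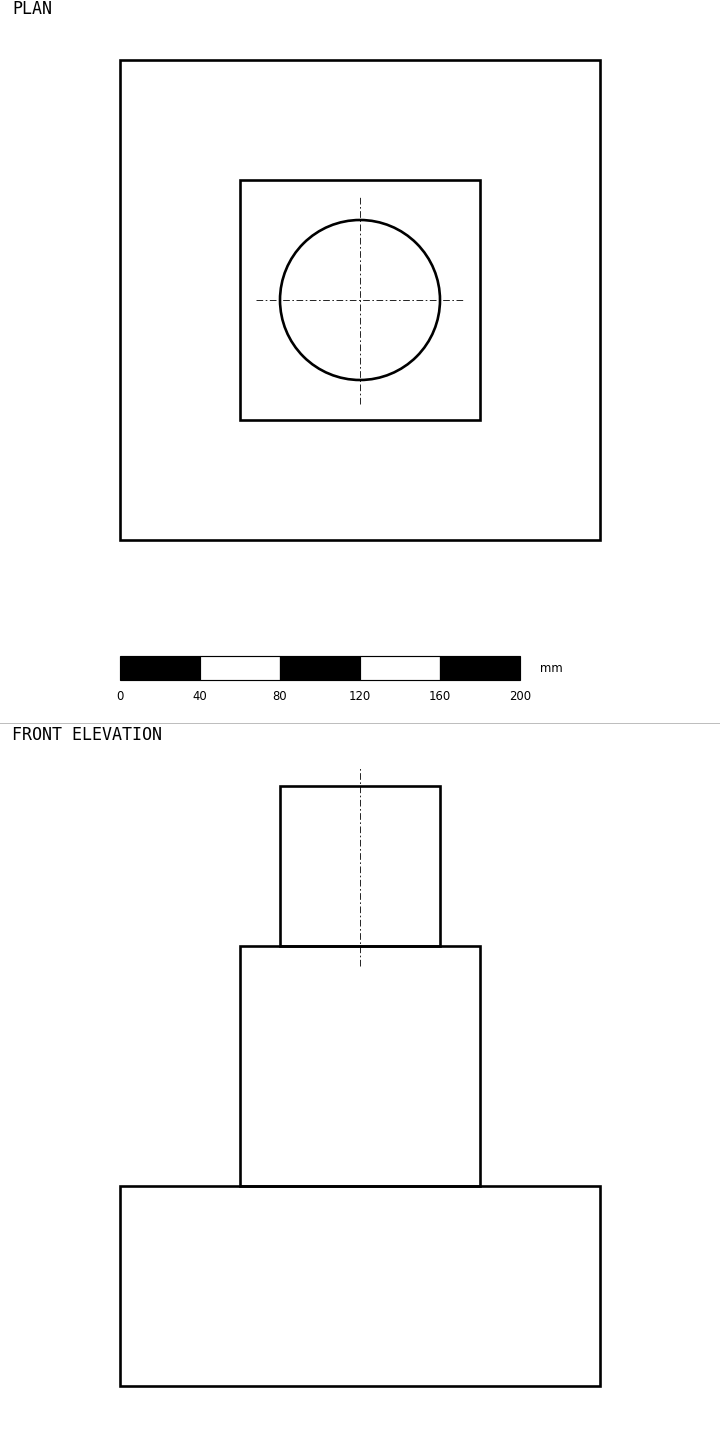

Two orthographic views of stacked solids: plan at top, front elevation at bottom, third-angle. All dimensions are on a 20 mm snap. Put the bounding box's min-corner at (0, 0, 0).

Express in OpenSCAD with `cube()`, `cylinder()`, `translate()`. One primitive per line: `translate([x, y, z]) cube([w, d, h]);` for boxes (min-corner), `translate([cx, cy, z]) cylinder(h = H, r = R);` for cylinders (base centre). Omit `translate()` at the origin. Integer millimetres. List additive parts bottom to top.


cube([240, 240, 100]);
translate([60, 60, 100]) cube([120, 120, 120]);
translate([120, 120, 220]) cylinder(h = 80, r = 40);
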